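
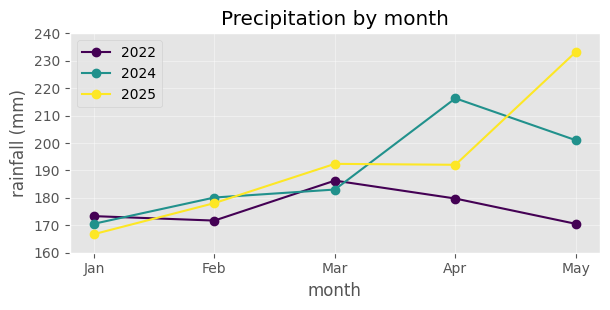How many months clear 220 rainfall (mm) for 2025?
Above 220: May.

1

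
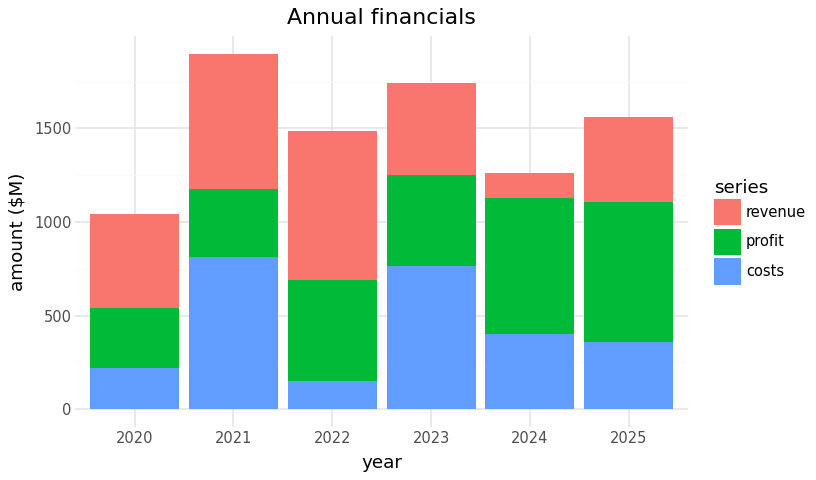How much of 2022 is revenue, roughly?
revenue top ≈ 1400, bottom ≈ 600; segment ≈ 800.

≈ 800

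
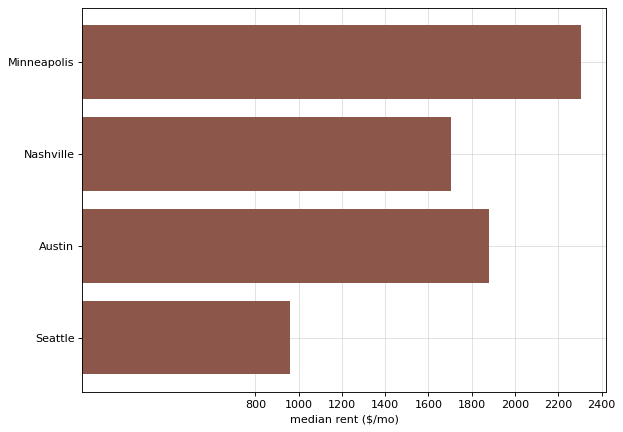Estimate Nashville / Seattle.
≈ 1.8×

Nashville ≈ 1800, Seattle ≈ 1000; 1800/1000 ≈ 1.8.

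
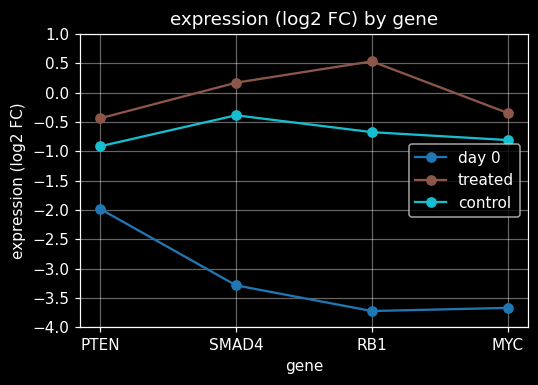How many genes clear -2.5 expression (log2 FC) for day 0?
Above -2.5: PTEN.

1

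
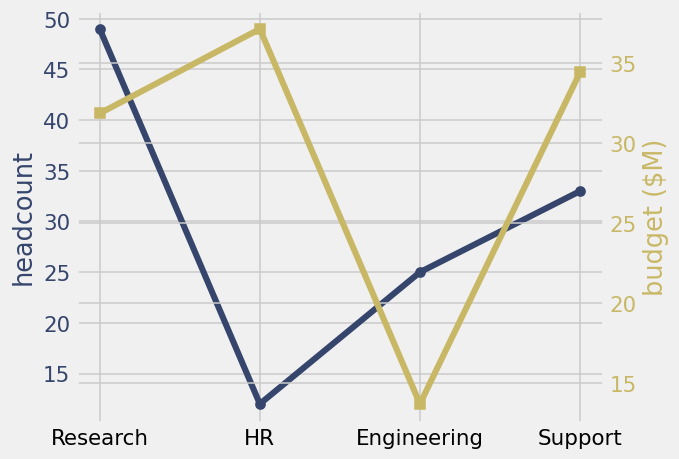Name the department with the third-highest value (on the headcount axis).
Top 4 (on the headcount axis): Research ≈ 50, Support ≈ 35, Engineering ≈ 25, HR ≈ 10.

Engineering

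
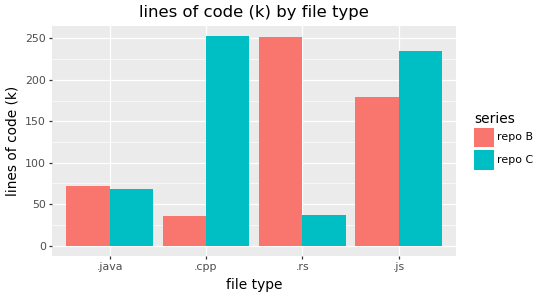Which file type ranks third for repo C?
Top 4 for repo C: .cpp ≈ 250, .js ≈ 225, .java ≈ 75, .rs ≈ 25.

.java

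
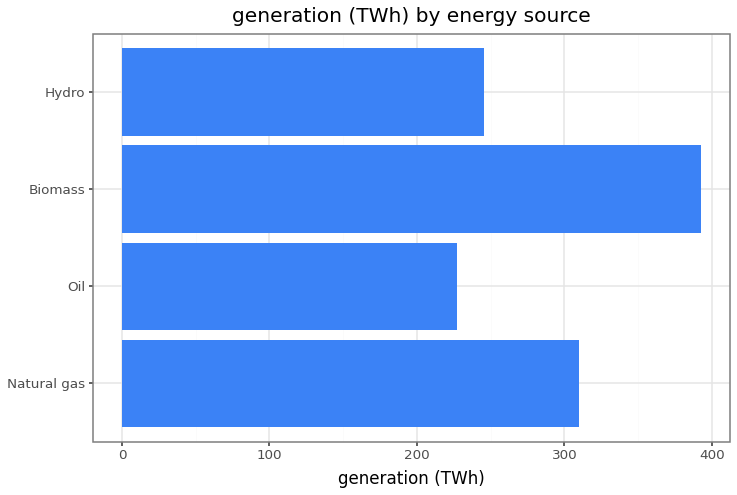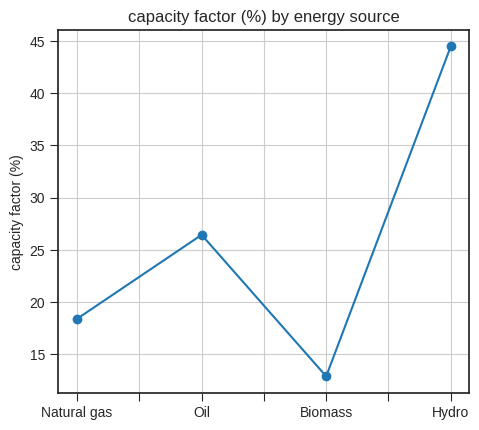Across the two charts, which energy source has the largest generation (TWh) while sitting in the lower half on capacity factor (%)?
Biomass

Chart 2 median capacity factor (%) ≈ 20; below-median energy sources: Natural gas, Biomass. Among those, Biomass has the highest generation (TWh) (≈ 400).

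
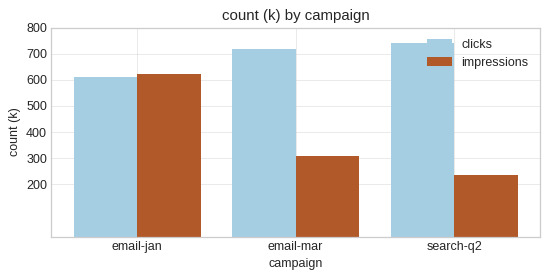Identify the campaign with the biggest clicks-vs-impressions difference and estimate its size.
search-q2: clicks ≈ 700, impressions ≈ 200 → gap ≈ 500. Next-largest (email-mar) is only ≈ 400.

search-q2, ≈ 500 k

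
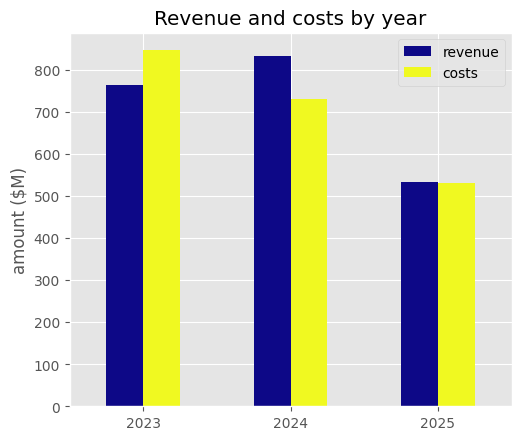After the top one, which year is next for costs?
2024

Top 3 for costs: 2023 ≈ 800, 2024 ≈ 700, 2025 ≈ 500.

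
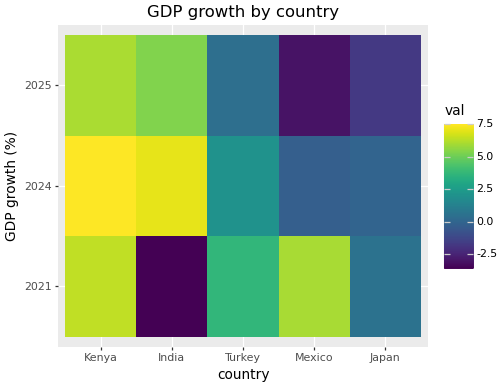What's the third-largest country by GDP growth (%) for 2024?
Top 4 for 2024: Kenya ≈ 8, India ≈ 7, Turkey ≈ 2, Japan ≈ 0.

Turkey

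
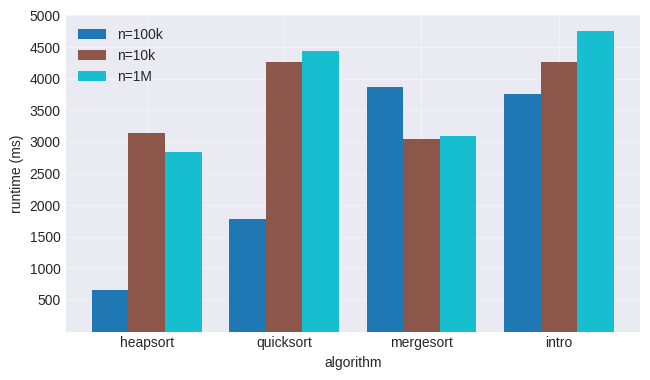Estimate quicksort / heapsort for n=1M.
quicksort ≈ 4500, heapsort ≈ 3000; 4500/3000 ≈ 1.5.

≈ 1.5×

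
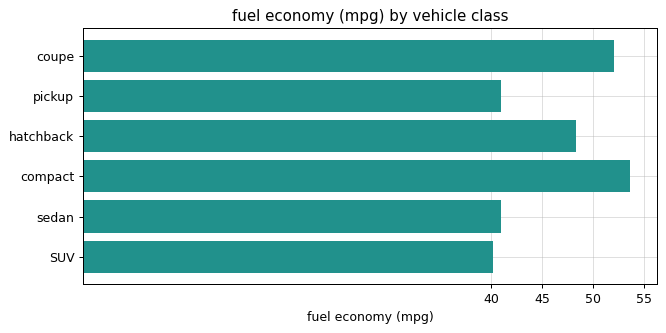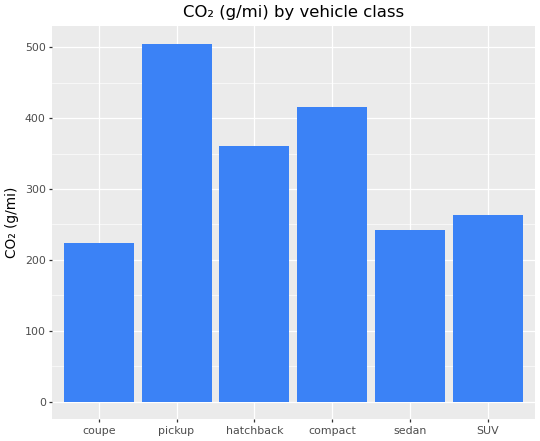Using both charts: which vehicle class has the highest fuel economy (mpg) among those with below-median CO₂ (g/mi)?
coupe

Chart 2 median CO₂ (g/mi) ≈ 300; below-median vehicle classes: coupe, sedan, SUV. Among those, coupe has the highest fuel economy (mpg) (≈ 50).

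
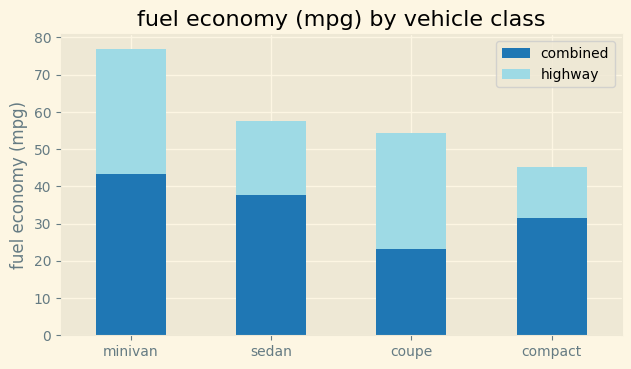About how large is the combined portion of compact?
combined top ≈ 30, bottom ≈ 0; segment ≈ 30.

≈ 30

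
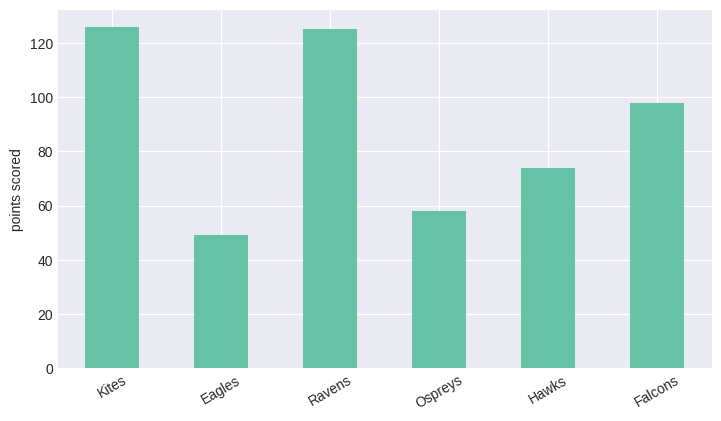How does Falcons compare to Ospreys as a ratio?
≈ 1.67×

Falcons ≈ 100, Ospreys ≈ 60; 100/60 ≈ 1.67.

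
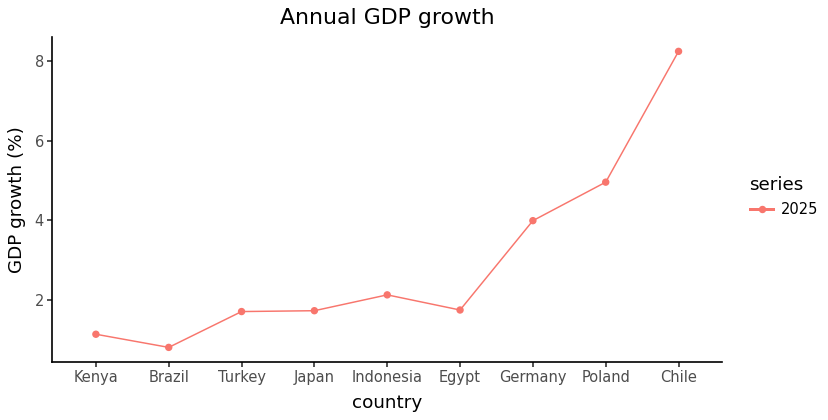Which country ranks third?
Germany

Top 4: Chile ≈ 8, Poland ≈ 5, Germany ≈ 4, Indonesia ≈ 2.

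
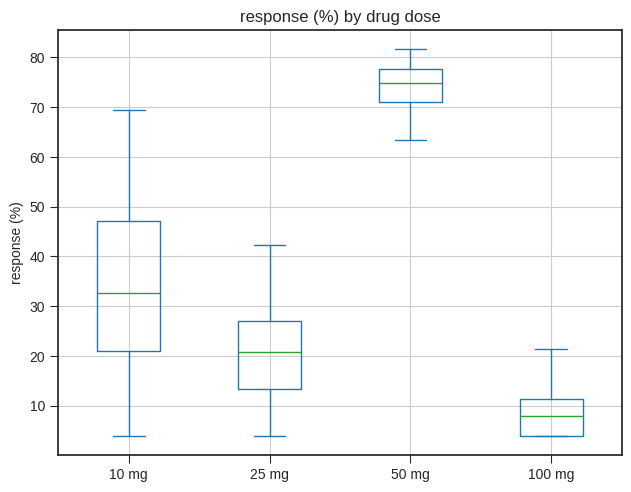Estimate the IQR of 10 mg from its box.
≈ 30

Q3 ≈ 50, Q1 ≈ 20; IQR ≈ 30.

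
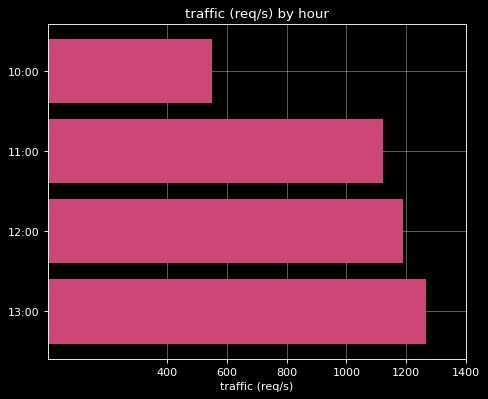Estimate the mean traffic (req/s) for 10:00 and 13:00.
(600 + 1200) / 2 ≈ 900.

≈ 900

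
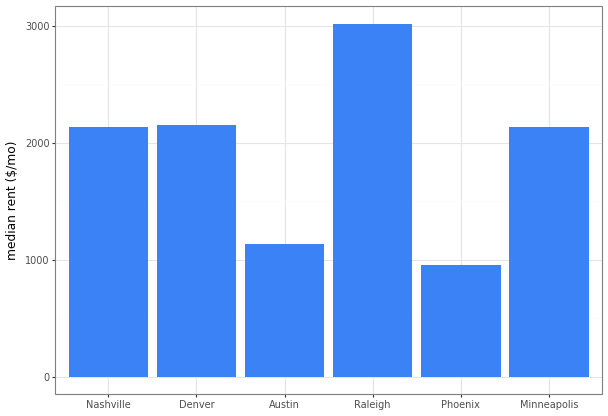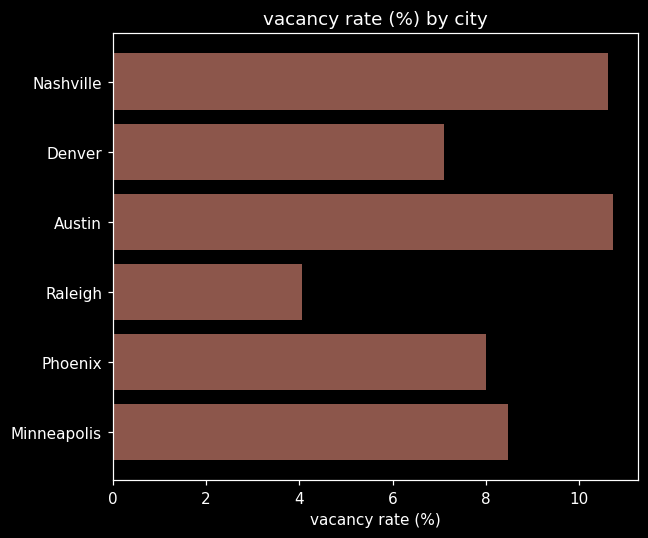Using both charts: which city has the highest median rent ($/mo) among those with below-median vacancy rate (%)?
Chart 2 median vacancy rate (%) ≈ 8; below-median cities: Denver, Raleigh, Phoenix. Among those, Raleigh has the highest median rent ($/mo) (≈ 3000).

Raleigh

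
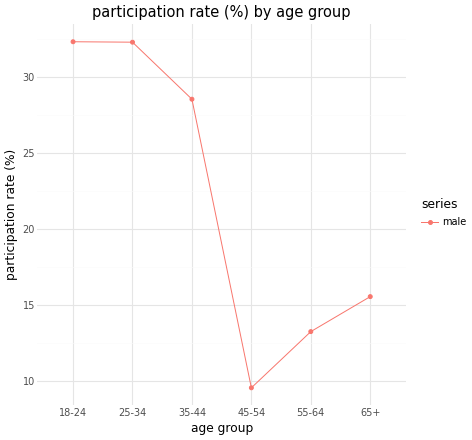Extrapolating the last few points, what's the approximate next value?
Last three: 10, 14, 16 → slope ≈ 3/step → next ≈ 19.

≈ 19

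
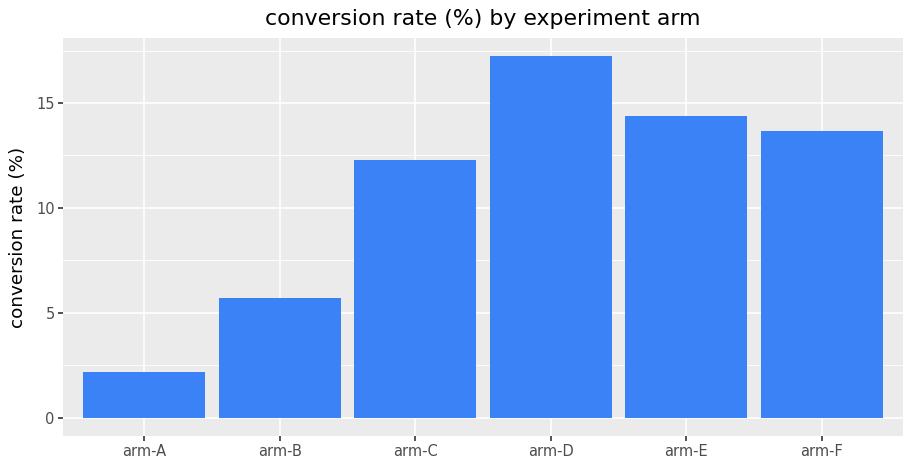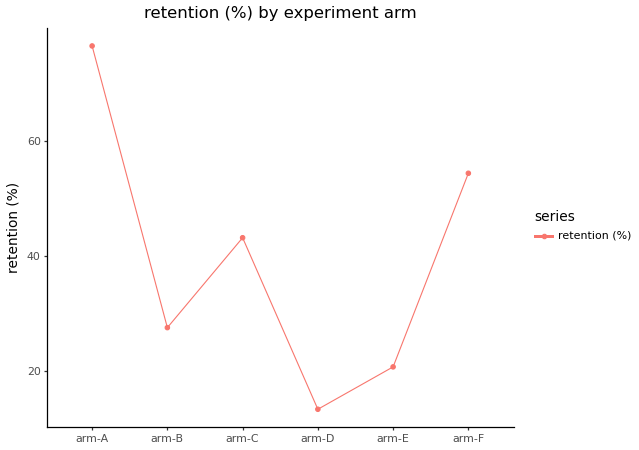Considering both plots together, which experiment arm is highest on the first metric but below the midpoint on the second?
arm-D

Chart 2 median retention (%) ≈ 40; below-median experiment arms: arm-B, arm-D, arm-E. Among those, arm-D has the highest conversion rate (%) (≈ 18).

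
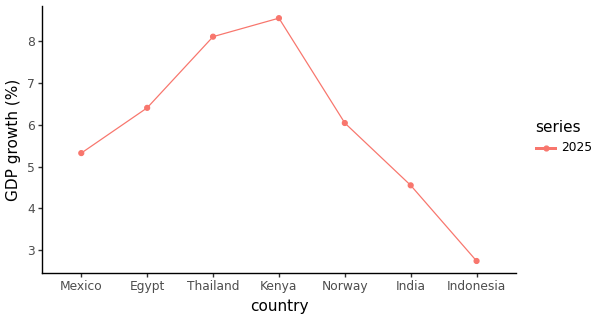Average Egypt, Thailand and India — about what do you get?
(6.5 + 8.0 + 4.5) / 3 ≈ 6.33.

≈ 6.33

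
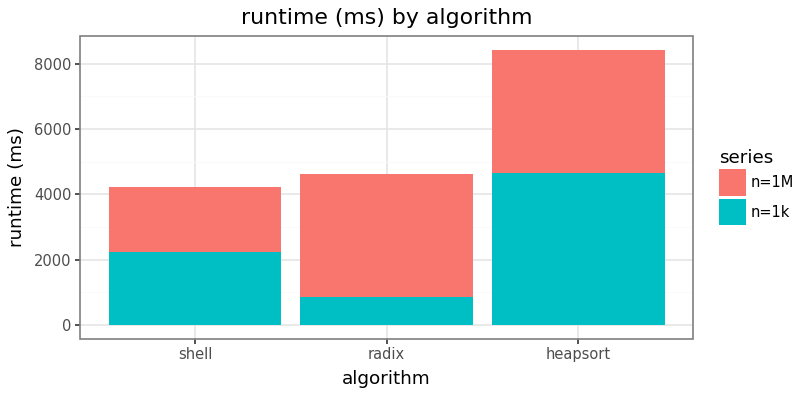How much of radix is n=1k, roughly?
≈ 1000

n=1k top ≈ 1000, bottom ≈ 0; segment ≈ 1000.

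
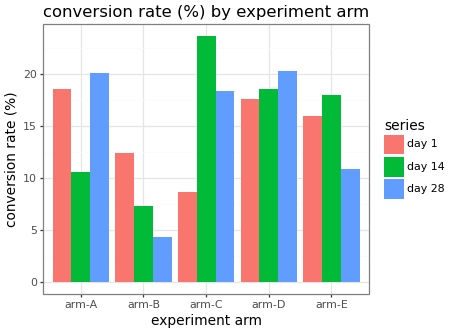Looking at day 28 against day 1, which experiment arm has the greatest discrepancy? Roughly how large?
arm-C: day 28 ≈ 18, day 1 ≈ 8 → gap ≈ 10. Next-largest (arm-B) is only ≈ 8.

arm-C, ≈ 10 %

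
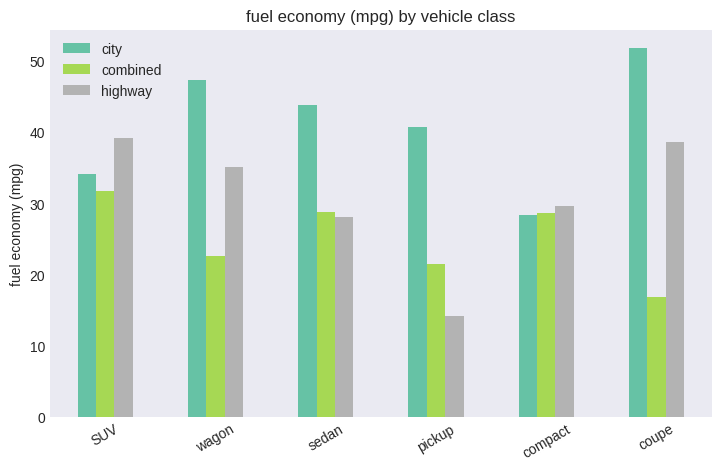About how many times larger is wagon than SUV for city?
≈ 1.29×

wagon ≈ 45, SUV ≈ 35; 45/35 ≈ 1.29.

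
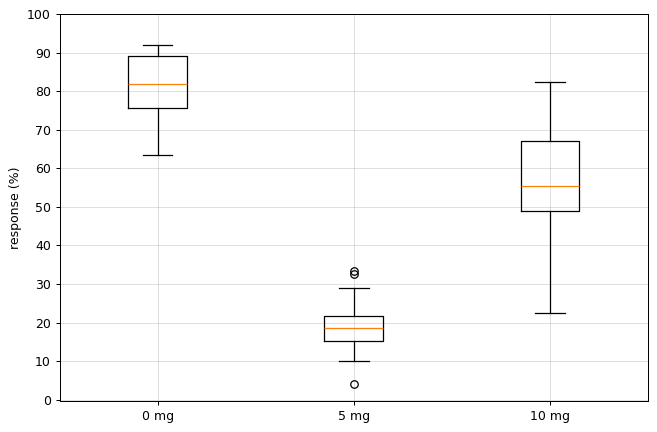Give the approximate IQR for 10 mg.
≈ 20

Q3 ≈ 70, Q1 ≈ 50; IQR ≈ 20.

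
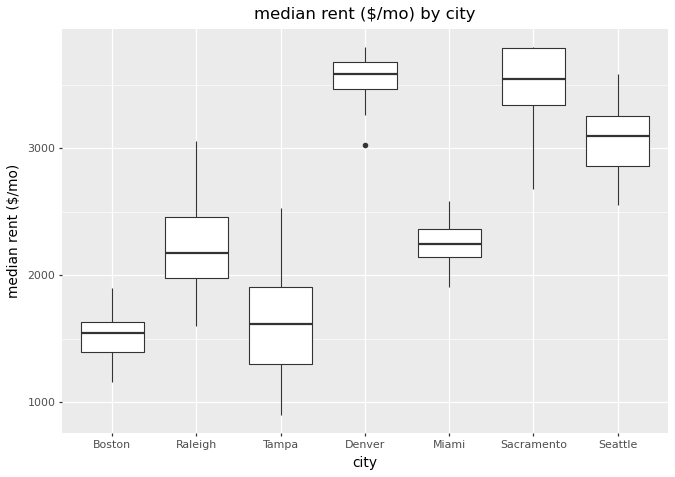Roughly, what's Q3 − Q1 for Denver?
≈ 200

Q3 ≈ 3600, Q1 ≈ 3400; IQR ≈ 200.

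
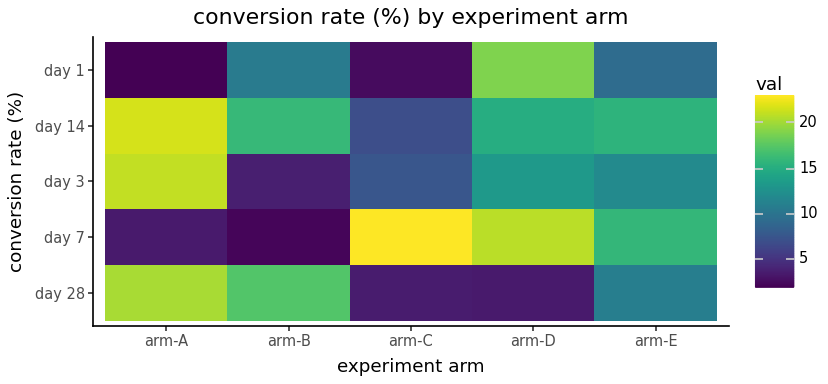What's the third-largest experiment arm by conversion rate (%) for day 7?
Top 4 for day 7: arm-C ≈ 22, arm-D ≈ 20, arm-E ≈ 16, arm-A ≈ 4.

arm-E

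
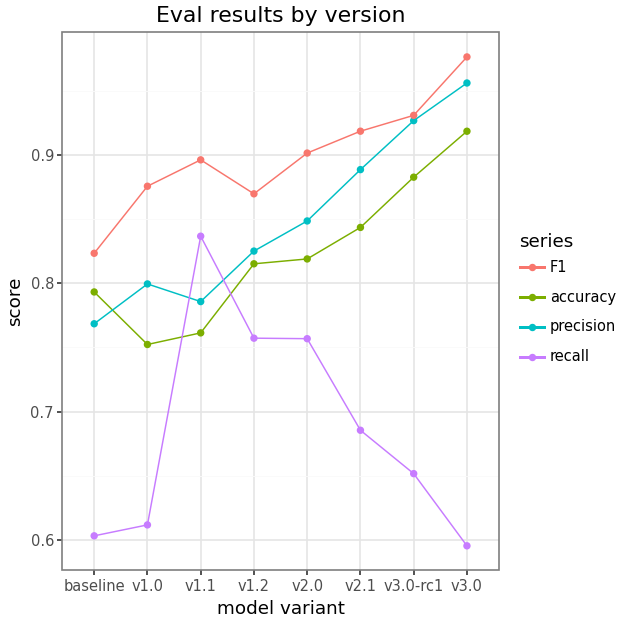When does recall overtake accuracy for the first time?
v1.0: recall ≈ 0.60 vs accuracy ≈ 0.75 (not yet); v1.1: recall ≈ 0.85 vs accuracy ≈ 0.75 (first crossover).

v1.1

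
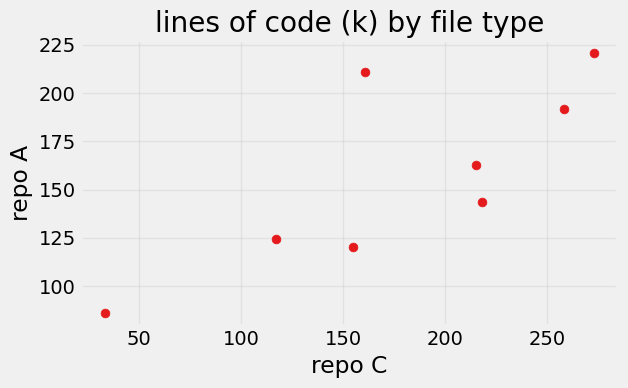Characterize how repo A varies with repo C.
positive, strong

Points are positively correlated; strong (|r| ≈ 0.8).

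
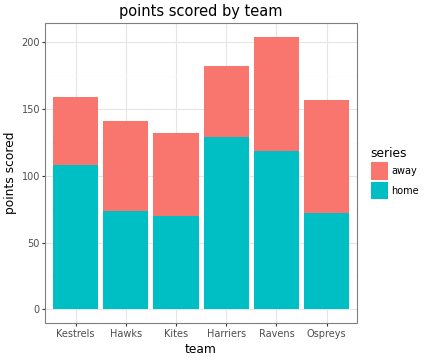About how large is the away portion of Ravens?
≈ 80

away top ≈ 200, bottom ≈ 120; segment ≈ 80.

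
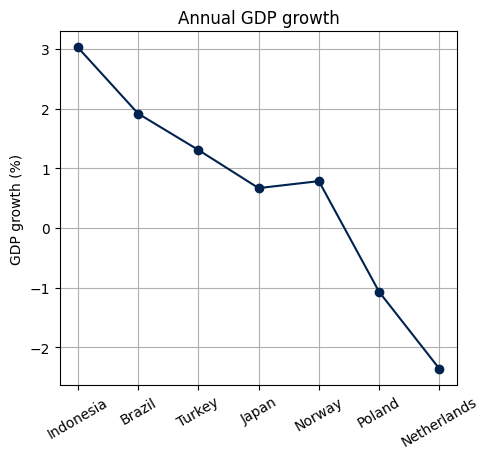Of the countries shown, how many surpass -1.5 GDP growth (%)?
6

Above -1.5: Indonesia, Brazil, Turkey, Japan, Norway, Poland.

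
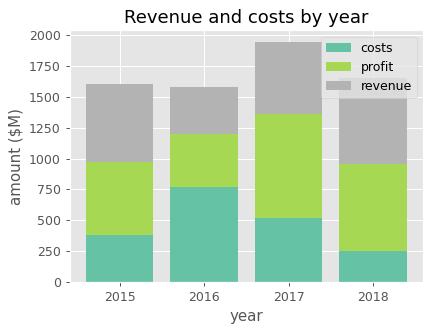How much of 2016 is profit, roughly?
profit top ≈ 1200, bottom ≈ 800; segment ≈ 400.

≈ 400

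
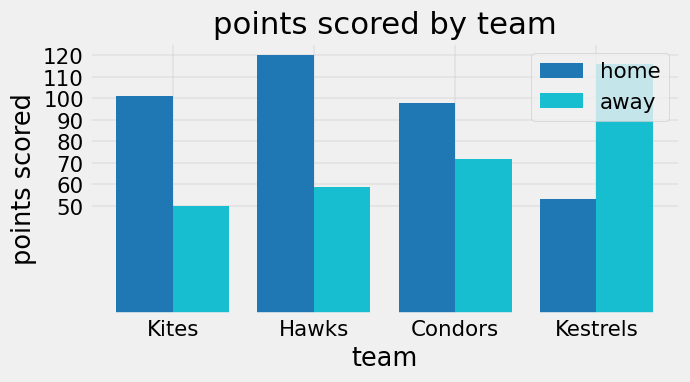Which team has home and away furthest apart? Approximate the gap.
Kestrels: home ≈ 50, away ≈ 120 → gap ≈ 70. Next-largest (Hawks) is only ≈ 60.

Kestrels, ≈ 70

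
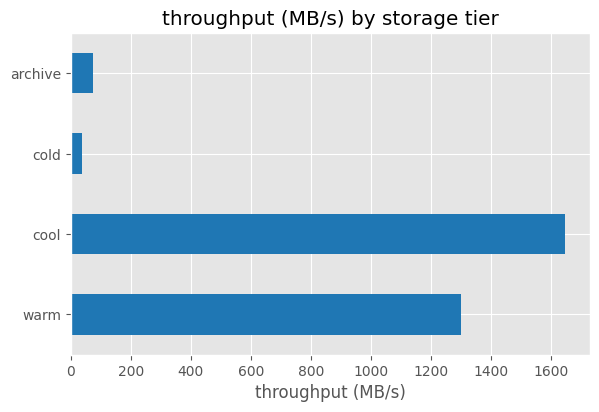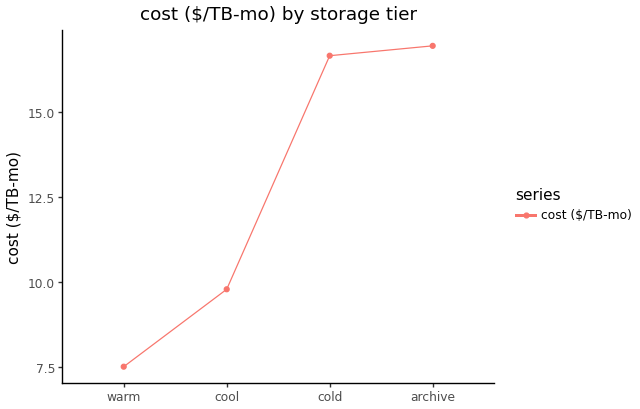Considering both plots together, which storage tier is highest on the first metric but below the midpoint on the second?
Chart 2 median cost ($/TB-mo) ≈ 14; below-median storage tiers: warm, cool. Among those, cool has the highest throughput (MB/s) (≈ 1600).

cool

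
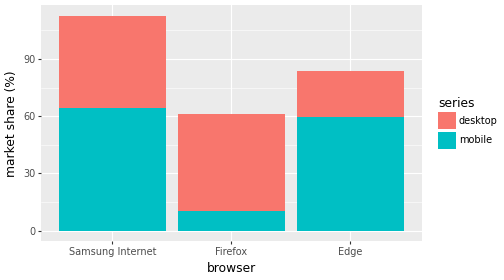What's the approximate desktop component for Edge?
desktop top ≈ 80, bottom ≈ 60; segment ≈ 20.

≈ 20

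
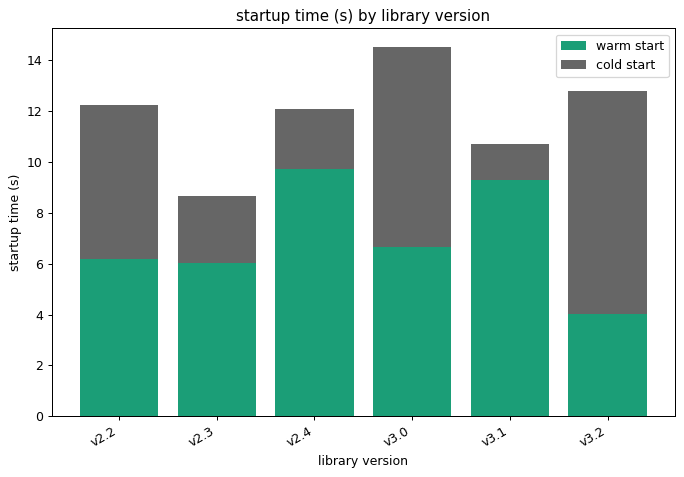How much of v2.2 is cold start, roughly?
cold start top ≈ 12, bottom ≈ 6; segment ≈ 6.

≈ 6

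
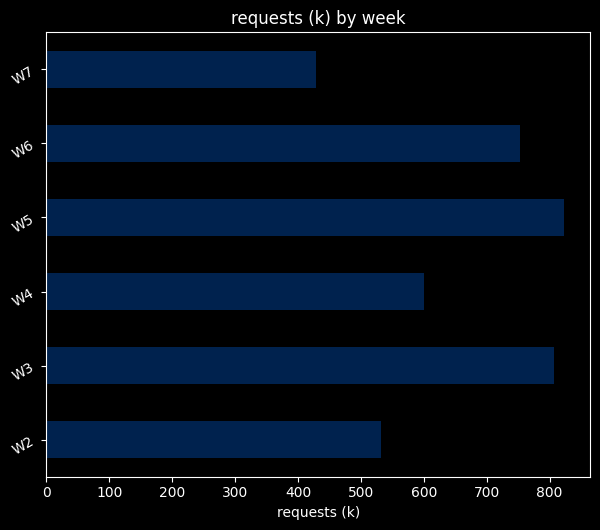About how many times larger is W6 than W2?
W6 ≈ 800, W2 ≈ 500; 800/500 ≈ 1.6.

≈ 1.6×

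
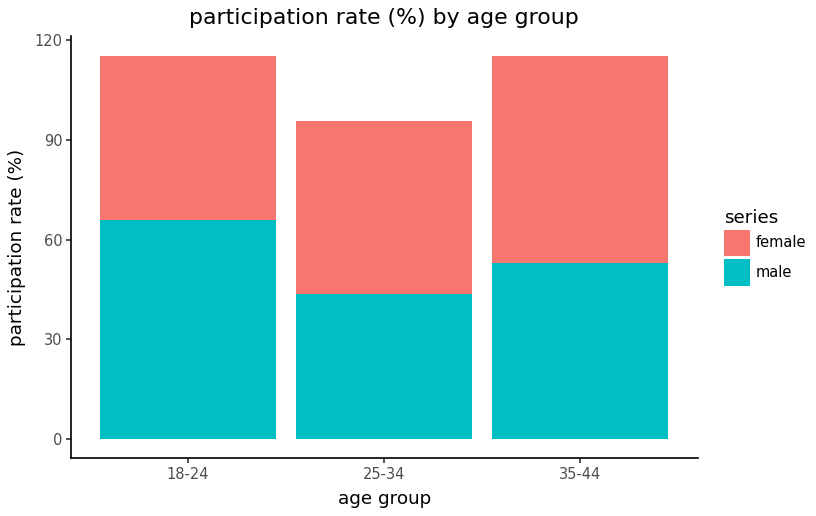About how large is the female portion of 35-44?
≈ 70

female top ≈ 120, bottom ≈ 50; segment ≈ 70.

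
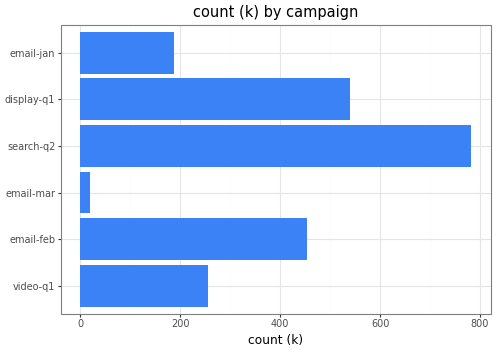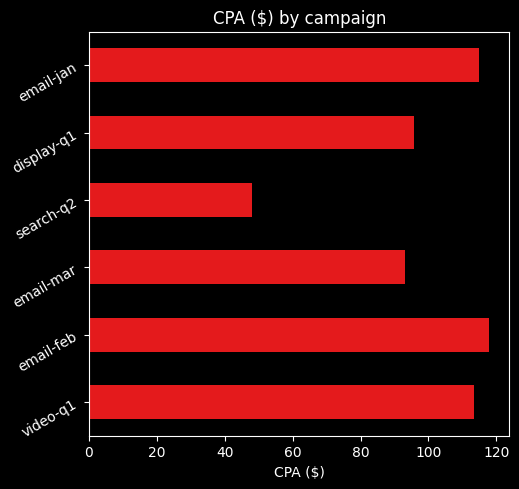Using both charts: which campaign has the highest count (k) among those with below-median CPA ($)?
Chart 2 median CPA ($) ≈ 100; below-median campaigns: email-mar, search-q2, display-q1. Among those, search-q2 has the highest count (k) (≈ 800).

search-q2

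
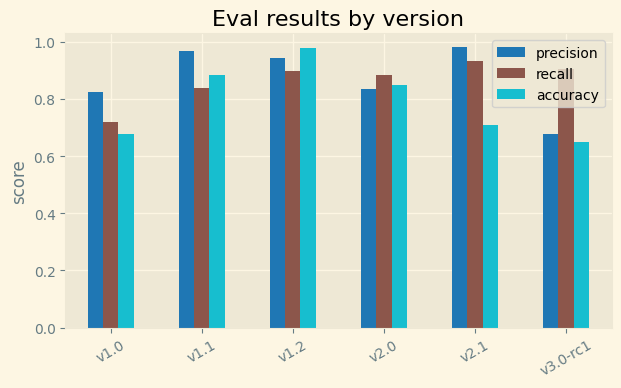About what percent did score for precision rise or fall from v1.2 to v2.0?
≈ -11.1%

v1.2 ≈ 0.9, v2.0 ≈ 0.8; (0.8 − 0.9) / 0.9 ≈ -11.1%.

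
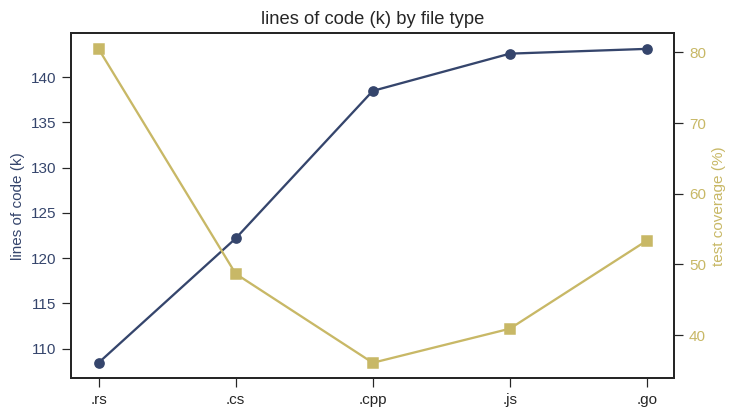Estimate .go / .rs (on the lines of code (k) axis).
≈ 1.32×

.go ≈ 145, .rs ≈ 110; 145/110 ≈ 1.32.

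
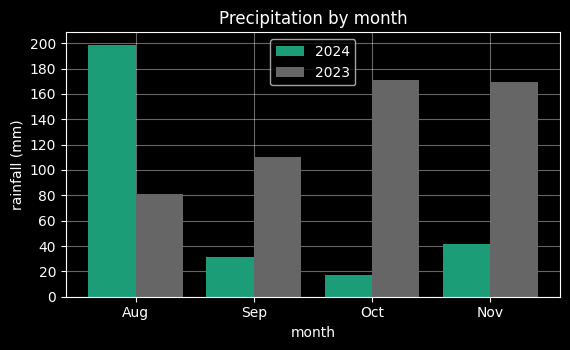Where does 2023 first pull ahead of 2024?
Sep

Aug: 2023 ≈ 80 vs 2024 ≈ 200 (not yet); Sep: 2023 ≈ 120 vs 2024 ≈ 40 (first crossover).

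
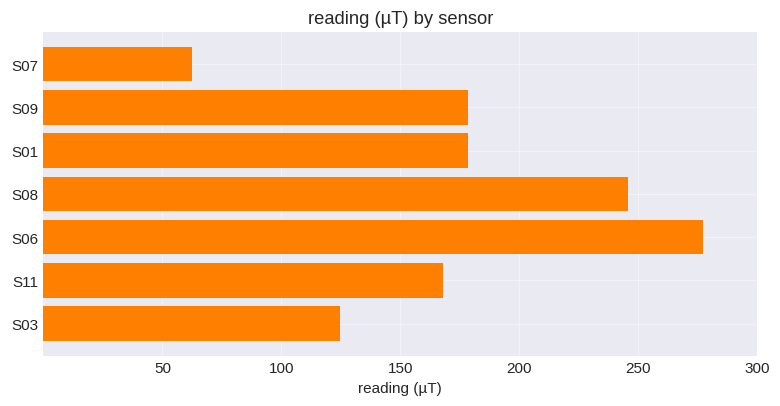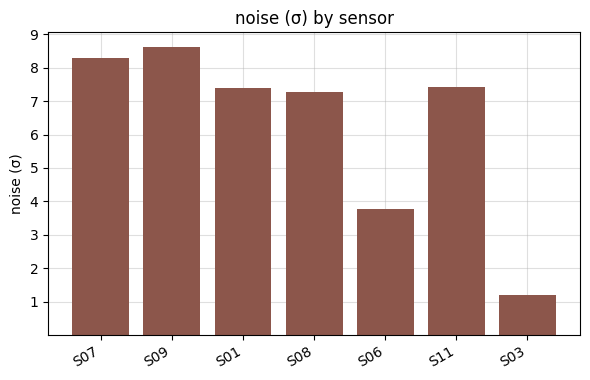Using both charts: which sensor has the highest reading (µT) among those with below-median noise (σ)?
S06

Chart 2 median noise (σ) ≈ 7; below-median sensors: S08, S06, S03. Among those, S06 has the highest reading (µT) (≈ 300).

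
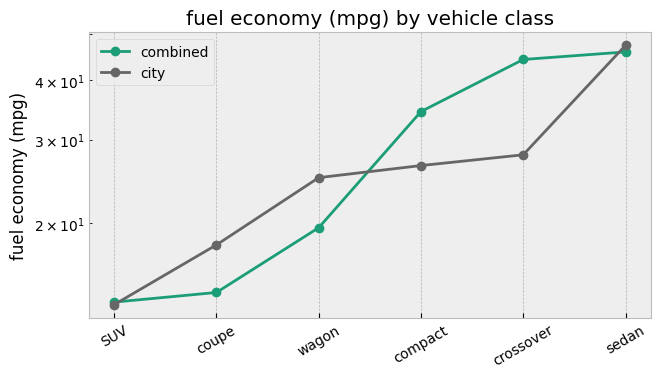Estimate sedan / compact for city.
≈ 1.8×

sedan ≈ 45, compact ≈ 25; 45/25 ≈ 1.8.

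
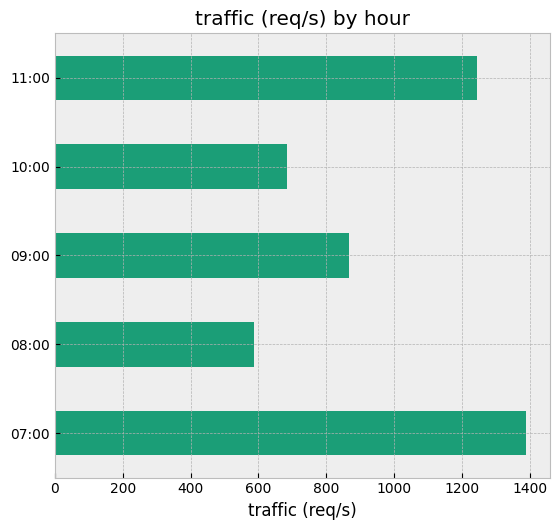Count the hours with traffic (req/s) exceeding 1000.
2

Above 1000: 07:00, 11:00.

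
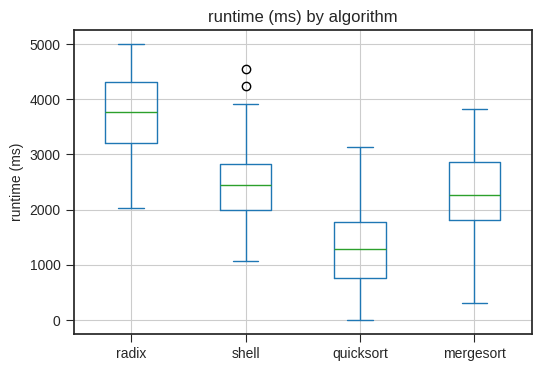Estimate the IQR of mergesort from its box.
≈ 1000

Q3 ≈ 2800, Q1 ≈ 1800; IQR ≈ 1000.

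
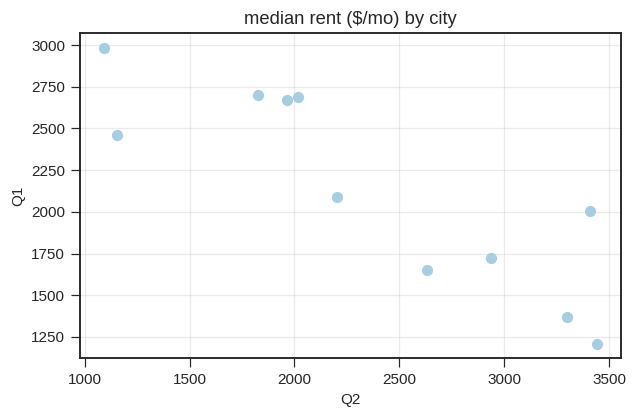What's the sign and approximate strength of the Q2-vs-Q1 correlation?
Points are negatively correlated; strong (|r| ≈ 0.9).

negative, strong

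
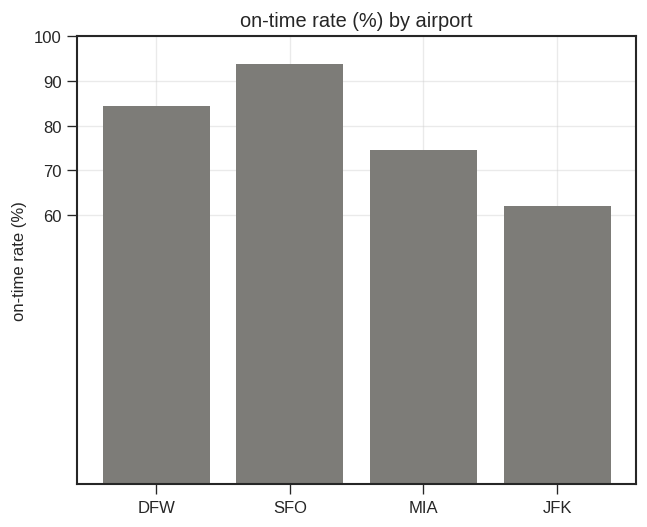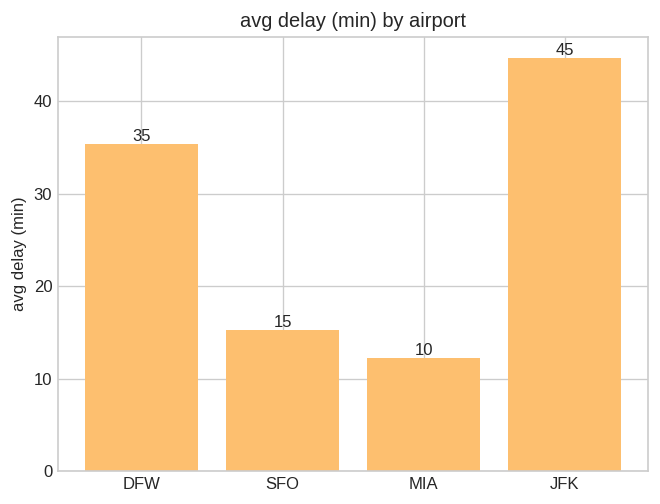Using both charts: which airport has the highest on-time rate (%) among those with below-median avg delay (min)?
Chart 2 median avg delay (min) ≈ 25; below-median airports: SFO, MIA. Among those, SFO has the highest on-time rate (%) (≈ 90).

SFO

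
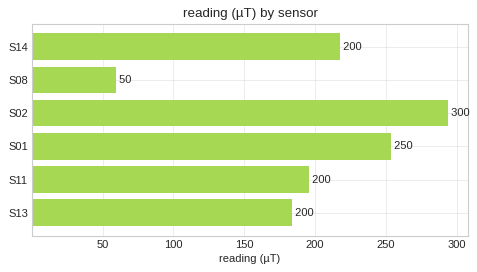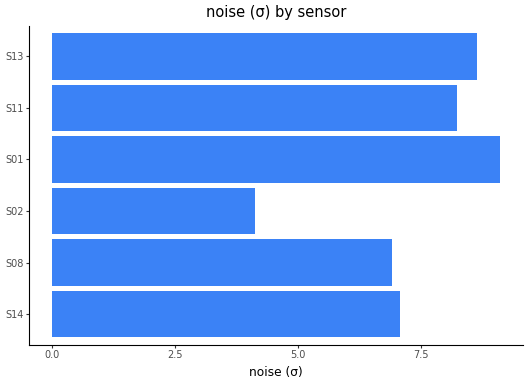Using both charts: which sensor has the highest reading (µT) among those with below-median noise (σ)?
S02

Chart 2 median noise (σ) ≈ 8; below-median sensors: S14, S08, S02. Among those, S02 has the highest reading (µT) (≈ 300).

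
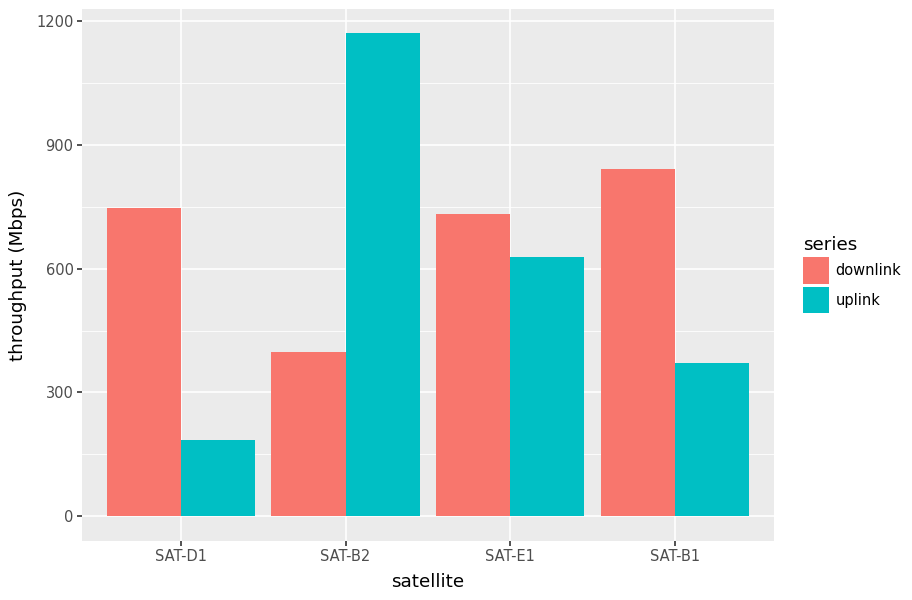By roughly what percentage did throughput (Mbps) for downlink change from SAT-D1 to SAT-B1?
SAT-D1 ≈ 700, SAT-B1 ≈ 800; (800 − 700) / 700 ≈ +14.3%.

≈ +14.3%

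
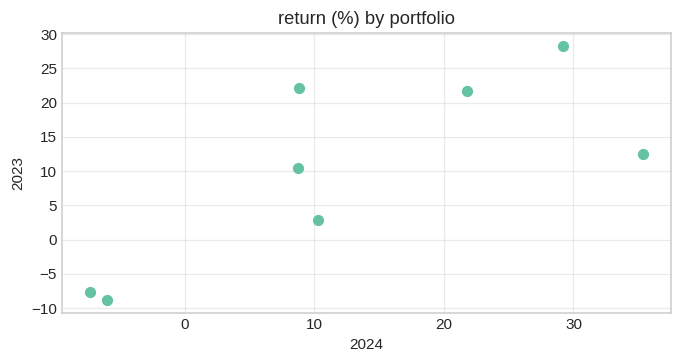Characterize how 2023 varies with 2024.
Points are positively correlated; strong (|r| ≈ 0.8).

positive, strong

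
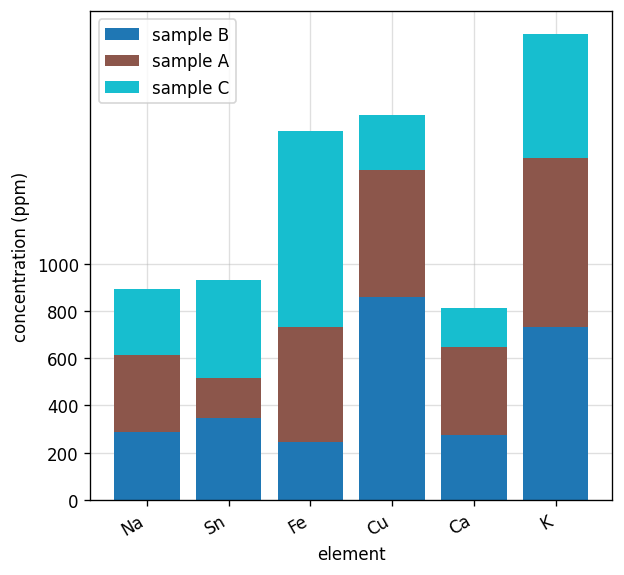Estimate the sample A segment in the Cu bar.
≈ 600

sample A top ≈ 1400, bottom ≈ 800; segment ≈ 600.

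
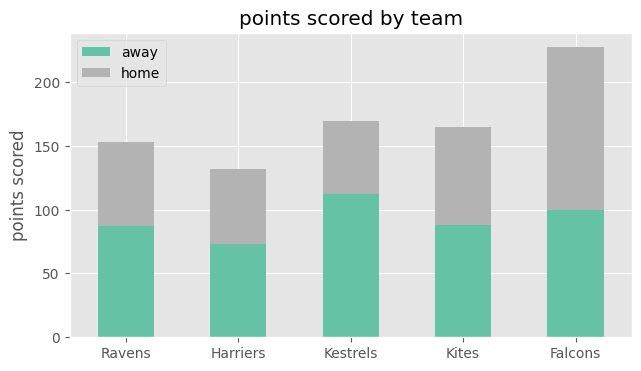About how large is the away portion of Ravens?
away top ≈ 80, bottom ≈ 0; segment ≈ 80.

≈ 80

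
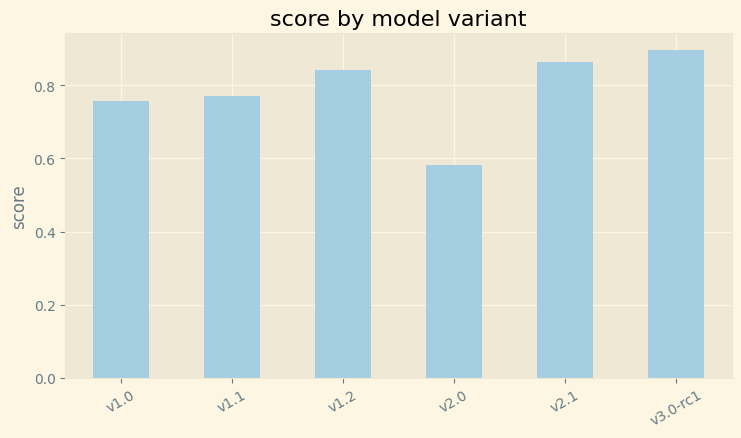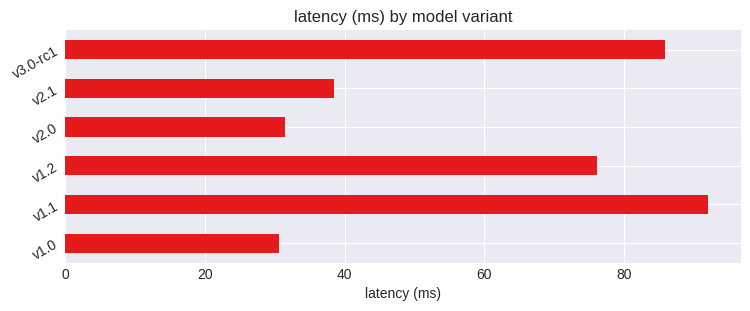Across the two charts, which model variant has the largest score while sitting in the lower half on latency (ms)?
Chart 2 median latency (ms) ≈ 60; below-median model variants: v1.0, v2.0, v2.1. Among those, v2.1 has the highest score (≈ 0.9).

v2.1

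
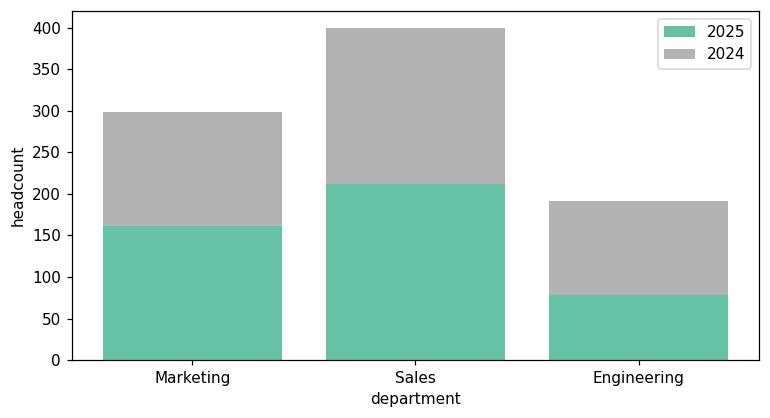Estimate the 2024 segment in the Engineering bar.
≈ 100

2024 top ≈ 200, bottom ≈ 100; segment ≈ 100.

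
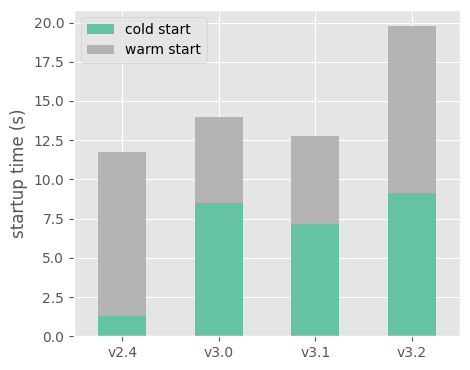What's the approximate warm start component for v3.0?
warm start top ≈ 14, bottom ≈ 8; segment ≈ 6.

≈ 6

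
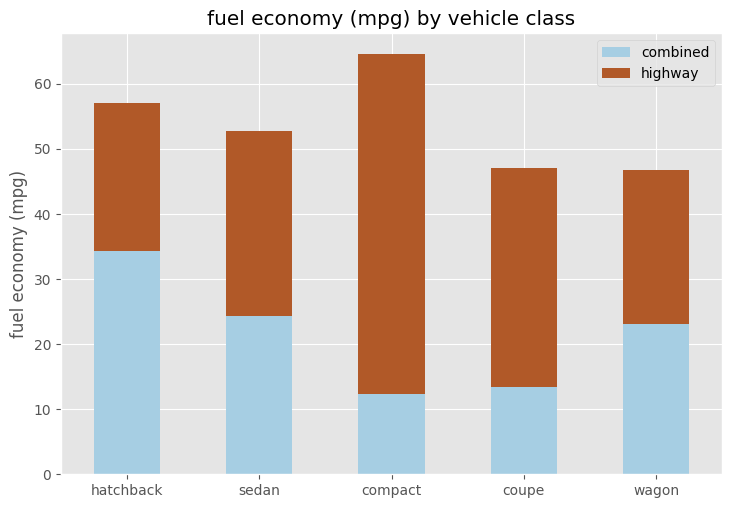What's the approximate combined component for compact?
≈ 10

combined top ≈ 10, bottom ≈ 0; segment ≈ 10.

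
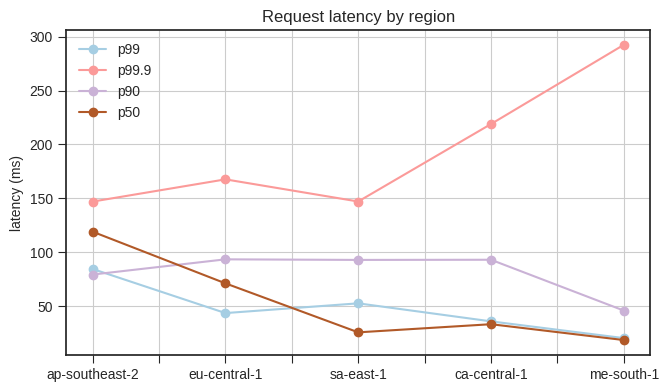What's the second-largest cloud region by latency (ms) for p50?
eu-central-1

Top 3 for p50: ap-southeast-2 ≈ 125, eu-central-1 ≈ 75, ca-central-1 ≈ 25.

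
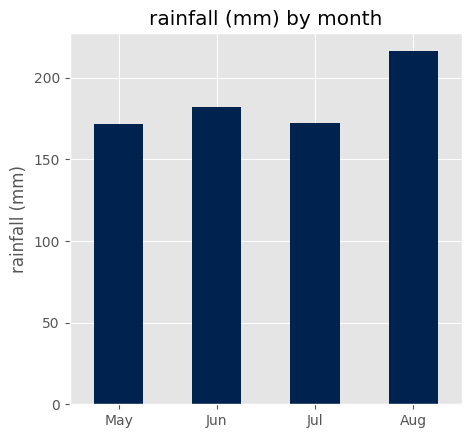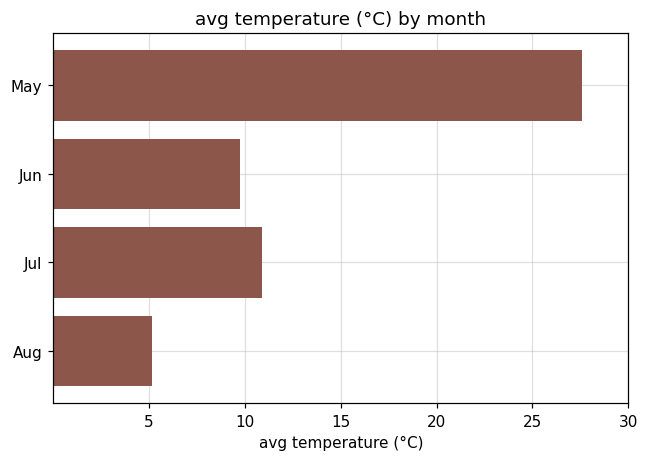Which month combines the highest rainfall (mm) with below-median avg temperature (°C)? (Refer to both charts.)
Chart 2 median avg temperature (°C) ≈ 10; below-median months: Jun, Aug. Among those, Aug has the highest rainfall (mm) (≈ 220).

Aug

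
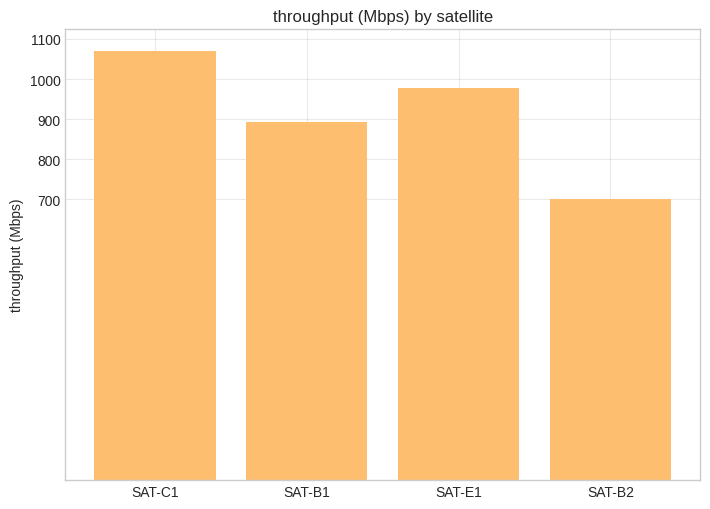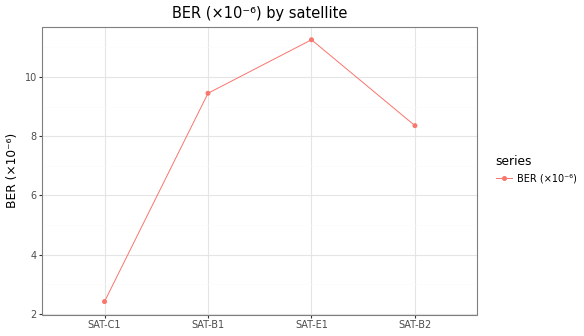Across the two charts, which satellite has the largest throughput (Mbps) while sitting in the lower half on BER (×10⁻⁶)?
SAT-C1

Chart 2 median BER (×10⁻⁶) ≈ 8; below-median satellites: SAT-C1, SAT-B2. Among those, SAT-C1 has the highest throughput (Mbps) (≈ 1100).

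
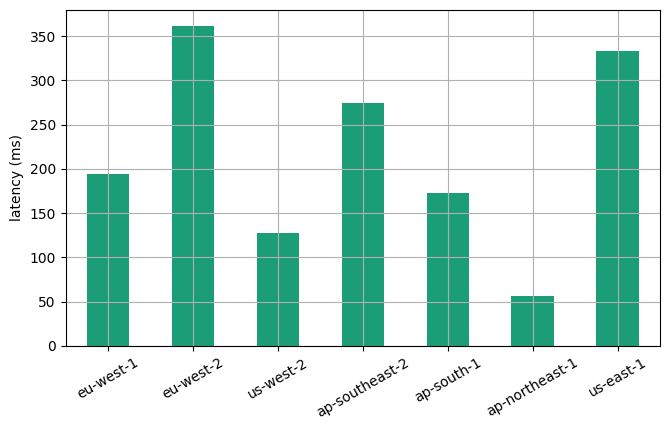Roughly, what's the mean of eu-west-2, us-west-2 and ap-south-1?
(350 + 150 + 150) / 3 ≈ 217.

≈ 217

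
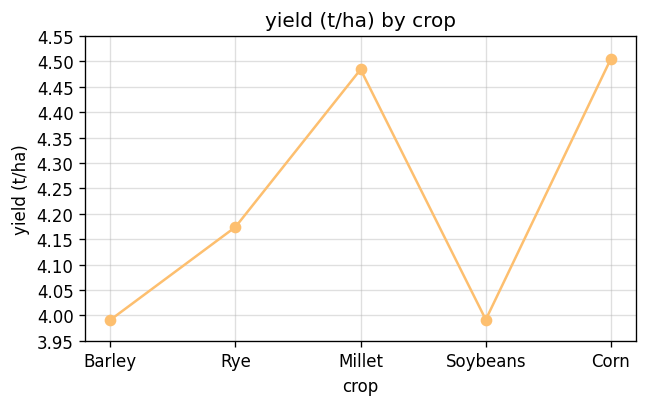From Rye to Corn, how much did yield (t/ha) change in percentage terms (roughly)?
Rye ≈ 4.15, Corn ≈ 4.50; (4.50 − 4.15) / 4.15 ≈ +8.4%.

≈ +8.4%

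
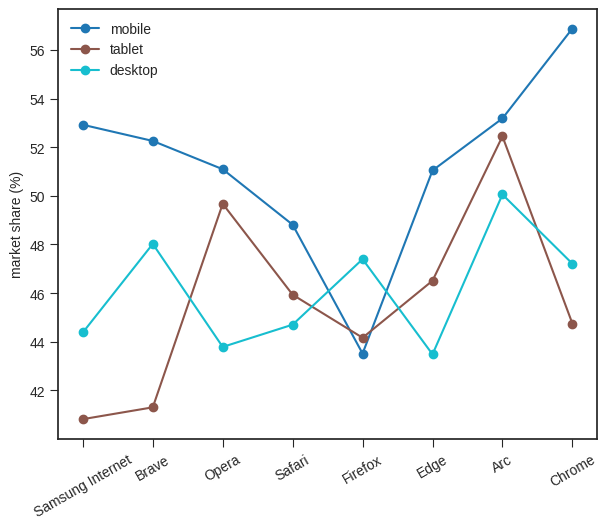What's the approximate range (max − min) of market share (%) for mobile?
Max Chrome ≈ 56, min Firefox ≈ 44; range ≈ 12.

≈ 12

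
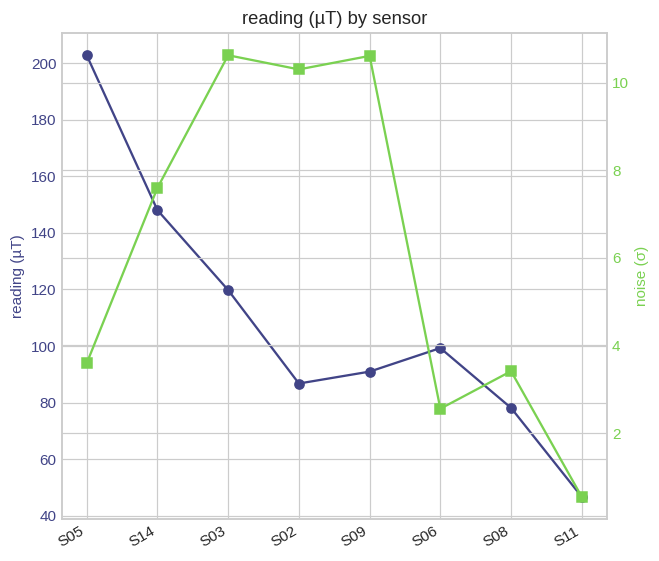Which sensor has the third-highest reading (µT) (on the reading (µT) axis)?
Top 4 (on the reading (µT) axis): S05 ≈ 200, S14 ≈ 140, S03 ≈ 120, S06 ≈ 100.

S03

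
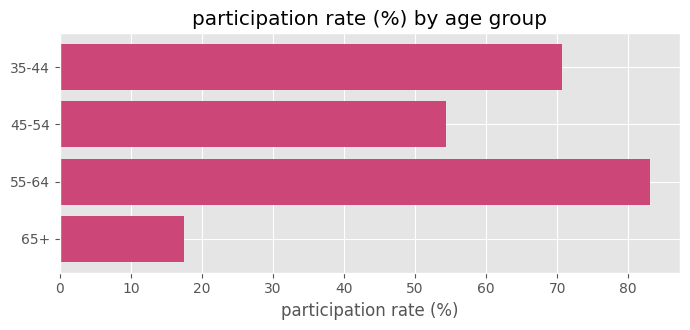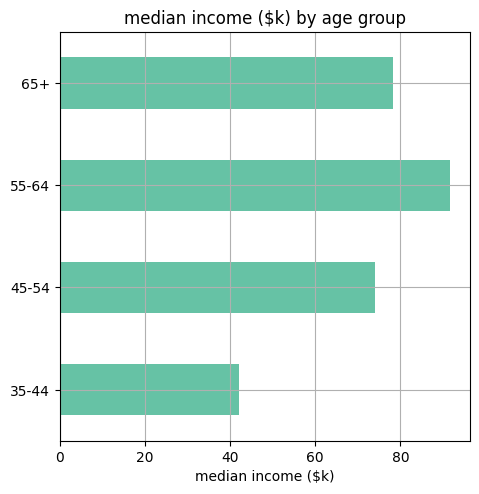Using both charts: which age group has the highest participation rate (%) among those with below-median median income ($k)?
Chart 2 median median income ($k) ≈ 80; below-median age groups: 35-44, 45-54. Among those, 35-44 has the highest participation rate (%) (≈ 70).

35-44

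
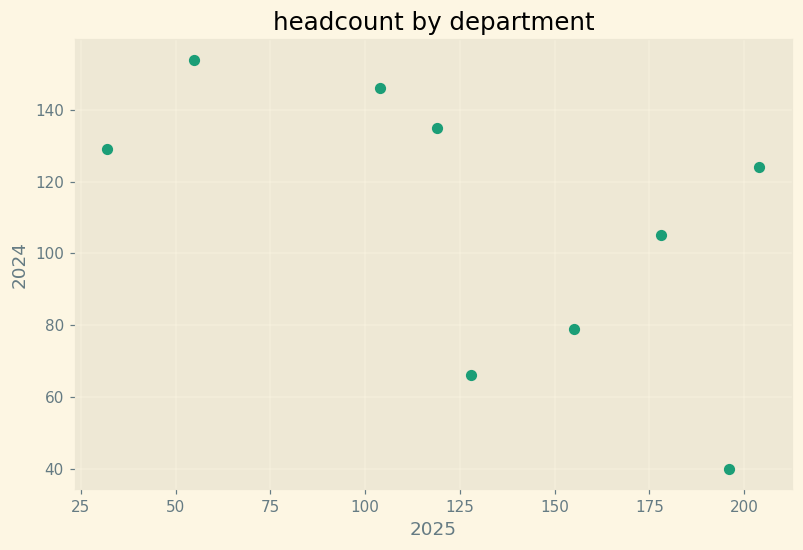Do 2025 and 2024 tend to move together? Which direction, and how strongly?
Points are negatively correlated; moderate (|r| ≈ 0.6).

negative, moderate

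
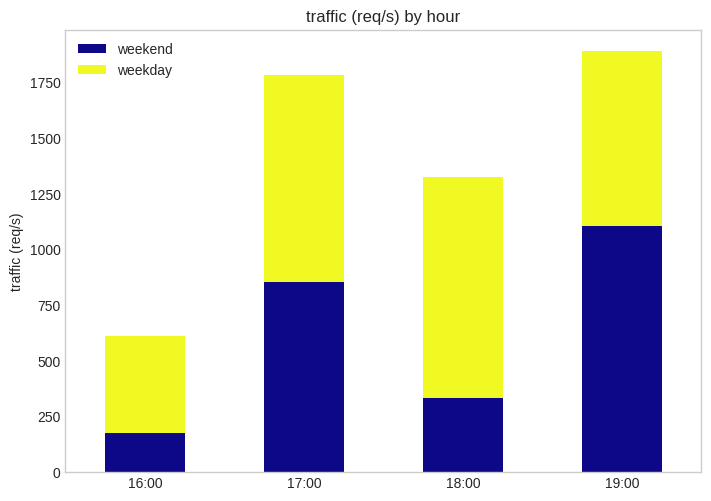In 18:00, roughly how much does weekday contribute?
≈ 1000

weekday top ≈ 1400, bottom ≈ 400; segment ≈ 1000.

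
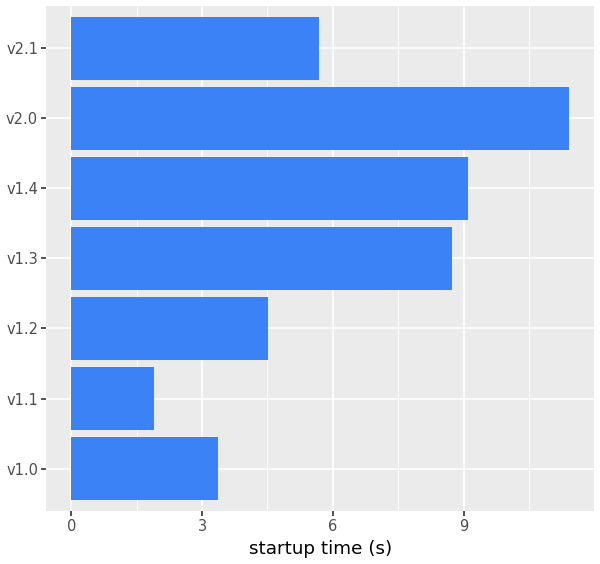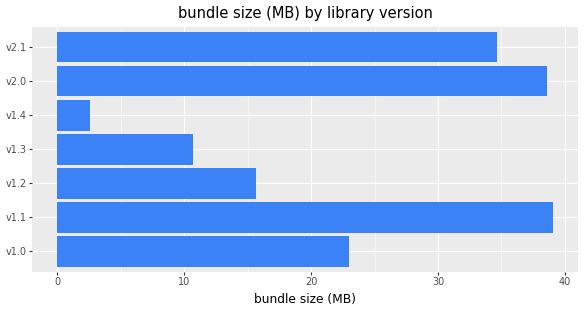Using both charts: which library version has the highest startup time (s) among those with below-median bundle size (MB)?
v1.4

Chart 2 median bundle size (MB) ≈ 25; below-median library versions: v1.2, v1.3, v1.4. Among those, v1.4 has the highest startup time (s) (≈ 10).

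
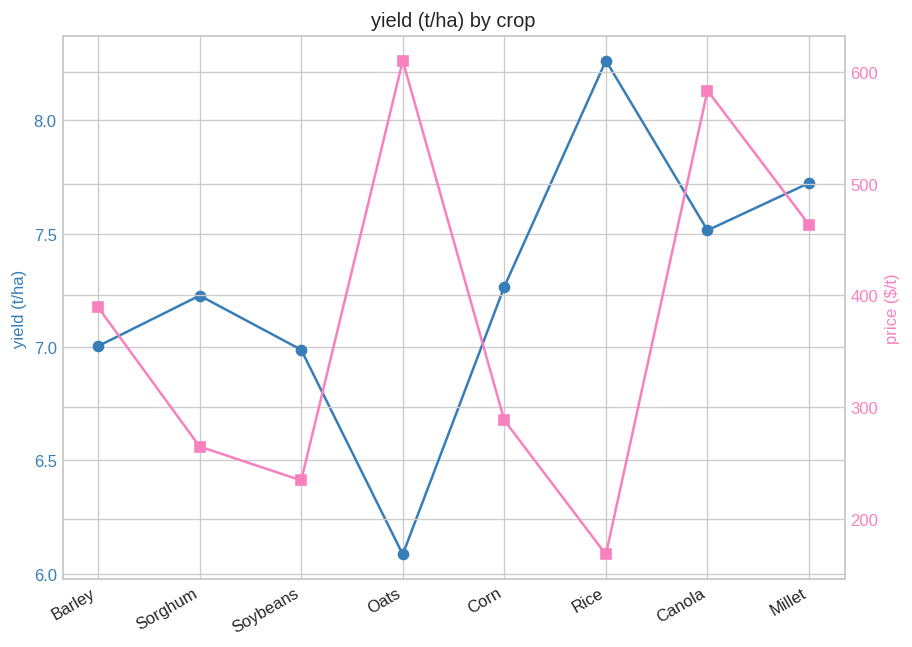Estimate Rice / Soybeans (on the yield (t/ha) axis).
≈ 1.17×

Rice ≈ 8.2, Soybeans ≈ 7.0; 8.2/7.0 ≈ 1.17.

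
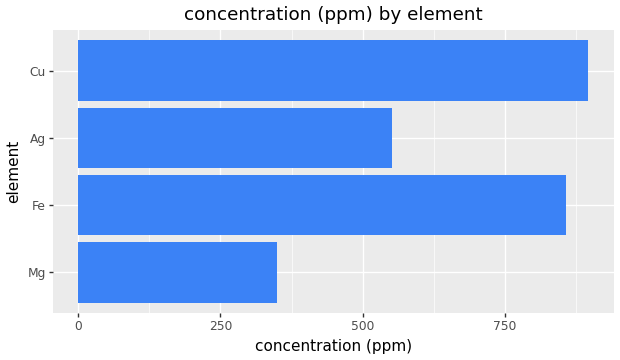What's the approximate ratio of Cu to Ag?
Cu ≈ 900, Ag ≈ 600; 900/600 ≈ 1.5.

≈ 1.5×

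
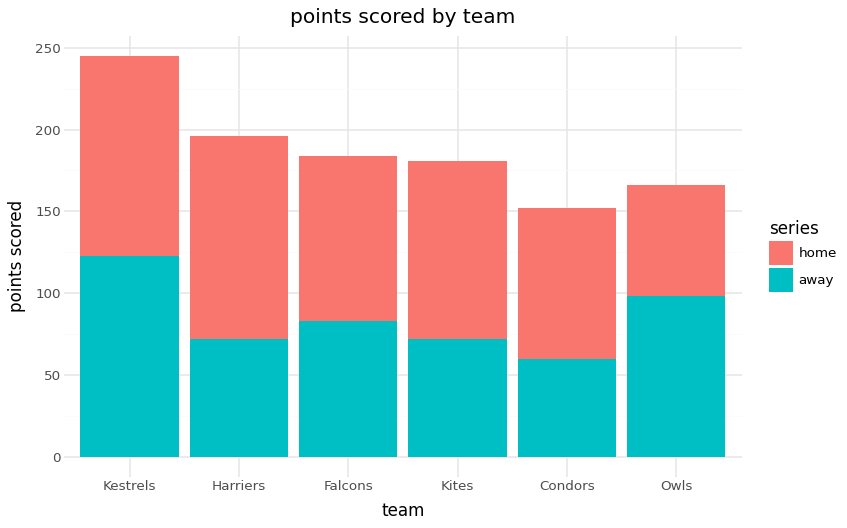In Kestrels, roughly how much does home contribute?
≈ 125

home top ≈ 250, bottom ≈ 125; segment ≈ 125.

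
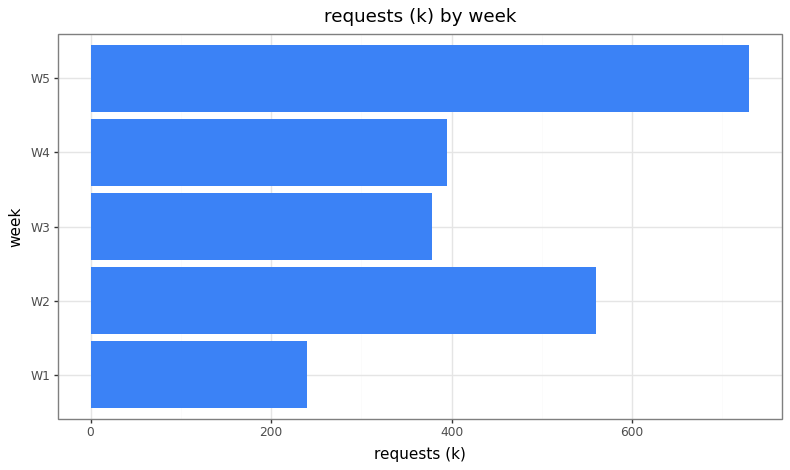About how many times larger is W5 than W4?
W5 ≈ 700, W4 ≈ 400; 700/400 ≈ 1.75.

≈ 1.75×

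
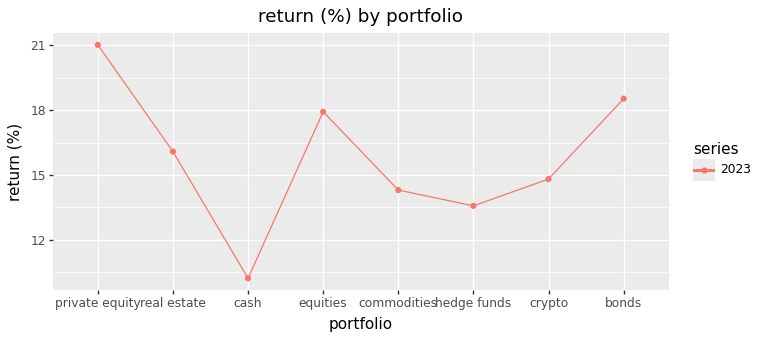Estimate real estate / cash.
real estate ≈ 16, cash ≈ 10; 16/10 ≈ 1.6.

≈ 1.6×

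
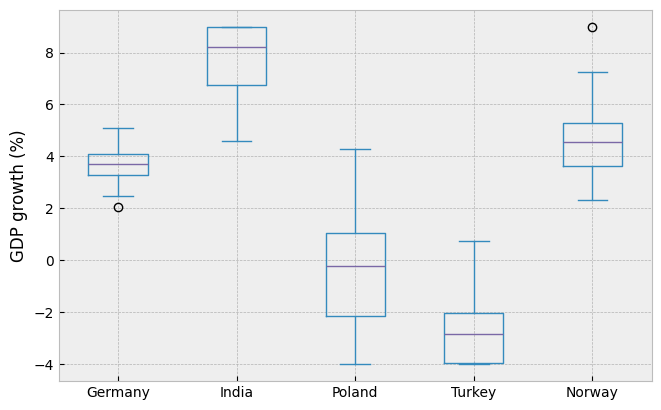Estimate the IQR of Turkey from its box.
Q3 ≈ -2, Q1 ≈ -4; IQR ≈ 2.

≈ 2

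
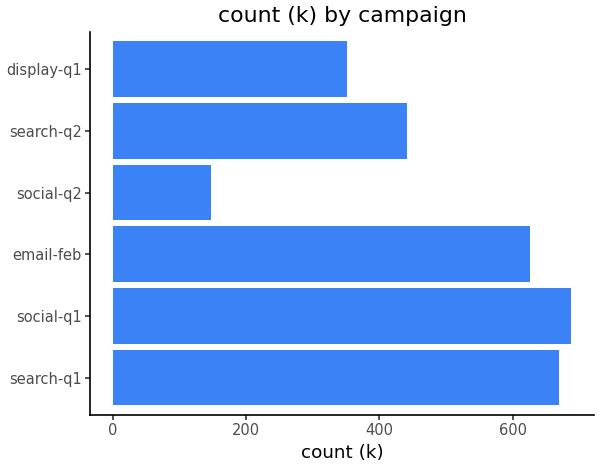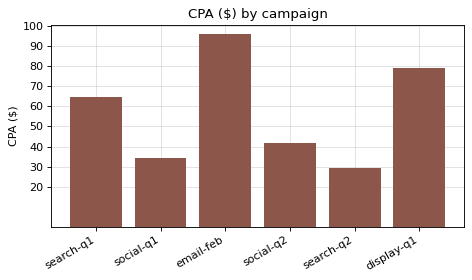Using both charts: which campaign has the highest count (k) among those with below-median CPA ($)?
social-q1

Chart 2 median CPA ($) ≈ 50; below-median campaigns: social-q1, social-q2, search-q2. Among those, social-q1 has the highest count (k) (≈ 700).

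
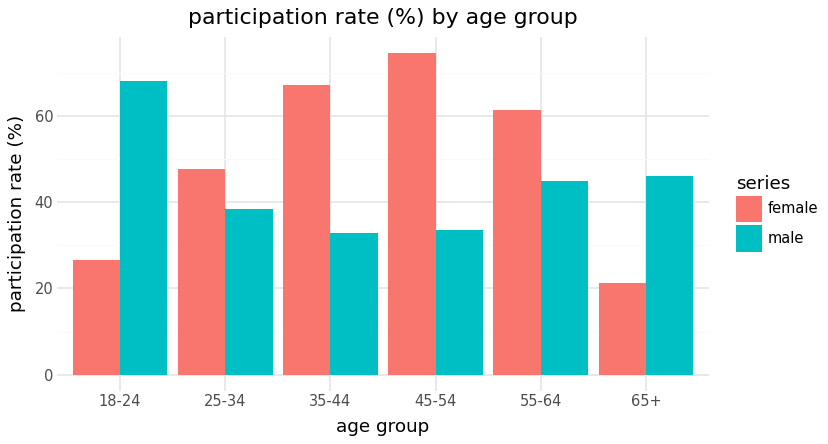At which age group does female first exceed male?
18-24: female ≈ 30 vs male ≈ 70 (not yet); 25-34: female ≈ 50 vs male ≈ 40 (first crossover).

25-34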